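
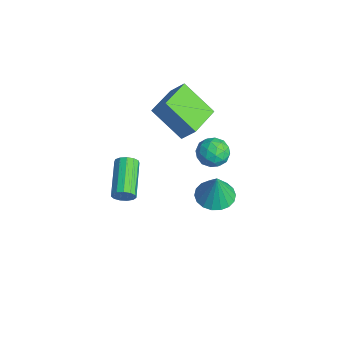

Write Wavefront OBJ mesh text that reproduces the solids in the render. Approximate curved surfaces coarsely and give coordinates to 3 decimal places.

v -3.004 -0.539 0.646
v -2.474 -0.034 1.533
v -4.221 0.93 0.537
v -3.691 1.435 1.424
v -1.669 0.465 -0.724
v -1.139 0.97 0.163
v -2.886 1.934 -0.833
v -2.356 2.439 0.054
v -1.851 2.575 -3.938
v -1.536 2.124 -3.221
v -3.164 2.676 -3.299
v -2.849 2.225 -2.582
v -2.556 3.063 -2.753
v -1.745 3.001 -3.148
v -2.955 1.799 -3.372
v -2.144 1.737 -3.767
v -2.218 1.645 -2.871
v -1.972 2.426 -2.488
v -2.728 2.374 -4.032
v -2.482 3.155 -3.649
v -1.579 2.341 -3.636
v -3.121 2.459 -2.884
v -2.95 2.952 -2.985
v -2.764 2.687 -2.563
v -1.701 2.856 -3.593
v -1.516 2.591 -3.171
v -2.116 3.143 -2.896
v -3.184 2.209 -3.349
v -2.999 1.944 -2.927
v -1.936 2.113 -3.957
v -1.75 1.848 -3.535
v -2.584 1.657 -3.624
v -1.794 1.794 -3.008
v -2.566 1.853 -2.632
v -2.628 1.603 -3.097
v -2.151 1.566 -3.329
v -1.65 2.253 -2.783
v -2.421 2.312 -2.407
v -2.249 2.805 -2.508
v -1.772 2.769 -2.74
v -2.05 1.971 -2.577
v -2.279 2.488 -4.113
v -3.05 2.547 -3.737
v -2.928 2.031 -3.78
v -2.451 1.995 -4.012
v -2.134 2.947 -3.888
v -2.906 3.006 -3.512
v -2.549 3.234 -3.191
v -2.072 3.197 -3.423
v -2.65 2.829 -3.943
v 2.728 0.335 -0.767
v 3.396 1.003 -0.864
v 3.012 0.285 0.847
v 3.046 1.23 -0.795
v 2.633 1.28 -0.721
v 2.238 1.142 -0.656
v 1.941 0.845 -0.613
v 1.799 0.447 -0.6
v 1.841 0.026 -0.621
v 2.059 -0.333 -0.67
v 2.409 -0.559 -0.739
v 2.823 -0.609 -0.814
v 3.217 -0.471 -0.879
v 3.515 -0.174 -0.922
v 3.656 0.224 -0.934
v 3.614 0.644 -0.914
v 0.932 -3.453 -1.151
v 1.219 -3.213 -0.694
v -0.525 -2.387 -0.033
v -0.812 -2.627 -0.489
v 1.231 -2.99 -0.941
v -0.513 -2.164 -0.279
v 1.148 -2.914 -1.254
v -0.596 -2.088 -0.592
v 0.997 -3.009 -1.534
v -0.747 -2.183 -0.872
v 0.825 -3.245 -1.692
v -0.919 -2.419 -1.031
v 0.687 -3.548 -1.679
v -1.057 -2.721 -1.018
v 0.627 -3.82 -1.498
v -1.117 -2.993 -0.836
v 0.663 -3.975 -1.207
v -1.081 -3.149 -0.545
v 0.785 -3.965 -0.897
v -0.959 -3.139 -0.236
v 0.954 -3.793 -0.669
v -0.79 -2.966 -0.007
v 1.115 -3.512 -0.593
v -0.628 -2.686 0.068
f 2 4 1
f 5 2 1
f 1 4 3
f 3 5 1
f 2 8 4
f 6 2 5
f 6 8 2
f 4 8 3
f 7 5 3
f 3 8 7
f 7 6 5
f 8 6 7
f 9 46 25
f 46 20 49
f 25 49 14
f 46 49 25
f 9 25 21
f 25 14 26
f 21 26 10
f 25 26 21
f 9 21 30
f 21 10 31
f 30 31 16
f 21 31 30
f 9 30 42
f 30 16 45
f 42 45 19
f 30 45 42
f 9 42 46
f 42 19 50
f 46 50 20
f 42 50 46
f 10 26 37
f 26 14 40
f 37 40 18
f 26 40 37
f 14 49 27
f 49 20 48
f 27 48 13
f 49 48 27
f 20 50 47
f 50 19 43
f 47 43 11
f 50 43 47
f 19 45 44
f 45 16 32
f 44 32 15
f 45 32 44
f 16 31 36
f 31 10 33
f 36 33 17
f 31 33 36
f 12 38 24
f 38 18 39
f 24 39 13
f 38 39 24
f 12 24 22
f 24 13 23
f 22 23 11
f 24 23 22
f 12 22 29
f 22 11 28
f 29 28 15
f 22 28 29
f 12 29 34
f 29 15 35
f 34 35 17
f 29 35 34
f 12 34 38
f 34 17 41
f 38 41 18
f 34 41 38
f 13 39 27
f 39 18 40
f 27 40 14
f 39 40 27
f 11 23 47
f 23 13 48
f 47 48 20
f 23 48 47
f 15 28 44
f 28 11 43
f 44 43 19
f 28 43 44
f 17 35 36
f 35 15 32
f 36 32 16
f 35 32 36
f 18 41 37
f 41 17 33
f 37 33 10
f 41 33 37
f 52 51 54
f 52 54 53
f 54 51 55
f 54 55 53
f 55 51 56
f 55 56 53
f 56 51 57
f 56 57 53
f 57 51 58
f 57 58 53
f 58 51 59
f 58 59 53
f 59 51 60
f 59 60 53
f 60 51 61
f 60 61 53
f 61 51 62
f 61 62 53
f 62 51 63
f 62 63 53
f 63 51 64
f 63 64 53
f 64 51 65
f 64 65 53
f 65 51 66
f 65 66 53
f 66 51 52
f 66 52 53
f 68 67 71
f 68 71 69
f 69 71 72
f 69 72 70
f 71 67 73
f 71 73 72
f 72 73 74
f 72 74 70
f 73 67 75
f 73 75 74
f 74 75 76
f 74 76 70
f 75 67 77
f 75 77 76
f 76 77 78
f 76 78 70
f 77 67 79
f 77 79 78
f 78 79 80
f 78 80 70
f 79 67 81
f 79 81 80
f 80 81 82
f 80 82 70
f 81 67 83
f 81 83 82
f 82 83 84
f 82 84 70
f 83 67 85
f 83 85 84
f 84 85 86
f 84 86 70
f 85 67 87
f 85 87 86
f 86 87 88
f 86 88 70
f 87 67 89
f 87 89 88
f 88 89 90
f 88 90 70
f 89 67 68
f 89 68 90
f 90 68 69
f 90 69 70



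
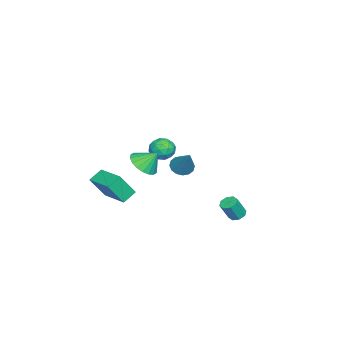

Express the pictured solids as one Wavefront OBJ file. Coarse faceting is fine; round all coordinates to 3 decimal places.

v -1.772 -2.069 0.062
v -1.359 -1.444 -0.405
v -0.521 -2.716 0.305
v -0.108 -2.091 -0.162
v -0.469 -1.892 0.619
v -1.242 -1.493 0.469
v -0.638 -2.667 -0.569
v -1.411 -2.268 -0.719
v -0.658 -1.814 -0.795
v -0.553 -1.335 -0.06
v -1.327 -2.825 -0.04
v -1.222 -2.346 0.695
v -1.675 -1.7 -0.193
v -0.205 -2.46 0.093
v -0.417 -2.343 0.552
v -0.174 -1.976 0.278
v -1.607 -1.728 0.321
v -1.363 -1.361 0.046
v -0.84 -1.624 0.649
v -0.517 -2.799 -0.146
v -0.273 -2.432 -0.421
v -1.706 -2.184 -0.378
v -1.463 -1.817 -0.652
v -1.04 -2.536 -0.749
v -1.02 -1.55 -0.697
v -0.285 -1.93 -0.554
v -0.597 -2.269 -0.793
v -1.051 -2.034 -0.881
v -0.958 -1.268 -0.265
v -0.223 -1.648 -0.122
v -0.435 -1.531 0.337
v -0.89 -1.297 0.249
v -0.546 -1.485 -0.494
v -1.657 -2.512 0.022
v -0.922 -2.892 0.165
v -0.99 -2.863 -0.349
v -1.445 -2.629 -0.437
v -1.595 -2.23 0.454
v -0.86 -2.61 0.597
v -0.829 -2.126 0.781
v -1.283 -1.891 0.693
v -1.334 -2.675 0.394
v 1.448 -2.408 -0.131
v 2.439 -2.116 -0.244
v 1.312 -1.552 0.891
v 2.213 -1.822 -0.521
v 1.835 -1.643 -0.72
v 1.381 -1.616 -0.803
v 0.939 -1.746 -0.752
v 0.599 -2.007 -0.579
v 0.426 -2.347 -0.317
v 0.456 -2.7 -0.018
v 0.682 -2.994 0.258
v 1.06 -3.172 0.458
v 1.514 -3.199 0.54
v 1.956 -3.07 0.49
v 2.296 -2.809 0.317
v 2.469 -2.468 0.055
v 2.893 0.497 1.004
v 3.472 0.044 0.856
v 3.947 1.323 2.596
v 3.538 0.364 0.646
v 3.432 0.719 0.532
v 3.181 1.015 0.545
v 2.853 1.172 0.68
v 2.536 1.149 0.903
v 2.314 0.95 1.152
v 2.248 0.63 1.362
v 2.354 0.275 1.476
v 2.605 -0.021 1.464
v 2.933 -0.178 1.328
v 3.251 -0.154 1.105
v 3.23 3.986 -2.229
v 3.725 3.843 -2.473
v 4.185 3.43 -1.295
v 3.69 3.574 -1.051
v 3.723 4.254 -2.328
v 4.183 3.842 -1.15
v 3.432 4.509 -2.125
v 3.893 4.096 -0.947
v 3.023 4.457 -1.983
v 3.484 4.045 -0.805
v 2.735 4.13 -1.985
v 3.195 3.717 -0.807
v 2.737 3.718 -2.13
v 3.197 3.306 -0.952
v 3.027 3.464 -2.333
v 3.488 3.051 -1.155
v 3.436 3.515 -2.475
v 3.897 3.103 -1.297
v 2.052 -4.658 -2.943
v 1.261 -4.198 -2.408
v 3.26 -3.005 -2.576
v 2.469 -2.545 -2.04
v 2.631 -5.415 -1.44
v 1.84 -4.955 -0.904
v 3.839 -3.762 -1.072
v 3.048 -3.302 -0.537
f 1 38 17
f 38 12 41
f 17 41 6
f 38 41 17
f 1 17 13
f 17 6 18
f 13 18 2
f 17 18 13
f 1 13 22
f 13 2 23
f 22 23 8
f 13 23 22
f 1 22 34
f 22 8 37
f 34 37 11
f 22 37 34
f 1 34 38
f 34 11 42
f 38 42 12
f 34 42 38
f 2 18 29
f 18 6 32
f 29 32 10
f 18 32 29
f 6 41 19
f 41 12 40
f 19 40 5
f 41 40 19
f 12 42 39
f 42 11 35
f 39 35 3
f 42 35 39
f 11 37 36
f 37 8 24
f 36 24 7
f 37 24 36
f 8 23 28
f 23 2 25
f 28 25 9
f 23 25 28
f 4 30 16
f 30 10 31
f 16 31 5
f 30 31 16
f 4 16 14
f 16 5 15
f 14 15 3
f 16 15 14
f 4 14 21
f 14 3 20
f 21 20 7
f 14 20 21
f 4 21 26
f 21 7 27
f 26 27 9
f 21 27 26
f 4 26 30
f 26 9 33
f 30 33 10
f 26 33 30
f 5 31 19
f 31 10 32
f 19 32 6
f 31 32 19
f 3 15 39
f 15 5 40
f 39 40 12
f 15 40 39
f 7 20 36
f 20 3 35
f 36 35 11
f 20 35 36
f 9 27 28
f 27 7 24
f 28 24 8
f 27 24 28
f 10 33 29
f 33 9 25
f 29 25 2
f 33 25 29
f 44 43 46
f 44 46 45
f 46 43 47
f 46 47 45
f 47 43 48
f 47 48 45
f 48 43 49
f 48 49 45
f 49 43 50
f 49 50 45
f 50 43 51
f 50 51 45
f 51 43 52
f 51 52 45
f 52 43 53
f 52 53 45
f 53 43 54
f 53 54 45
f 54 43 55
f 54 55 45
f 55 43 56
f 55 56 45
f 56 43 57
f 56 57 45
f 57 43 58
f 57 58 45
f 58 43 44
f 58 44 45
f 60 59 62
f 60 62 61
f 62 59 63
f 62 63 61
f 63 59 64
f 63 64 61
f 64 59 65
f 64 65 61
f 65 59 66
f 65 66 61
f 66 59 67
f 66 67 61
f 67 59 68
f 67 68 61
f 68 59 69
f 68 69 61
f 69 59 70
f 69 70 61
f 70 59 71
f 70 71 61
f 71 59 72
f 71 72 61
f 72 59 60
f 72 60 61
f 74 73 77
f 74 77 75
f 75 77 78
f 75 78 76
f 77 73 79
f 77 79 78
f 78 79 80
f 78 80 76
f 79 73 81
f 79 81 80
f 80 81 82
f 80 82 76
f 81 73 83
f 81 83 82
f 82 83 84
f 82 84 76
f 83 73 85
f 83 85 84
f 84 85 86
f 84 86 76
f 85 73 87
f 85 87 86
f 86 87 88
f 86 88 76
f 87 73 89
f 87 89 88
f 88 89 90
f 88 90 76
f 89 73 74
f 89 74 90
f 90 74 75
f 90 75 76
f 92 94 91
f 95 92 91
f 91 94 93
f 93 95 91
f 92 98 94
f 96 92 95
f 96 98 92
f 94 98 93
f 97 95 93
f 93 98 97
f 97 96 95
f 98 96 97



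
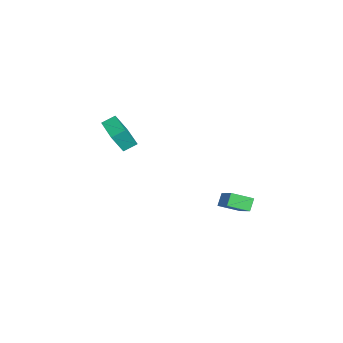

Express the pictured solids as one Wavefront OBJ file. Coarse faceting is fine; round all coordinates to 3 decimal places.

v -2.267 -4.328 1.751
v -1.856 -4.875 2.915
v -2.636 -3.643 2.204
v -2.225 -4.19 3.367
v -0.435 -3.25 1.613
v -0.024 -3.797 2.776
v -0.804 -2.565 2.065
v -0.393 -3.112 3.229
v -0.776 3.297 -1.34
v -0.334 2.165 -0.852
v 0.394 4.063 -0.625
v 0.836 2.93 -0.137
v -0.276 3.19 -2.043
v 0.166 2.057 -1.555
v 0.894 3.955 -1.328
v 1.336 2.823 -0.84
f 2 4 1
f 5 2 1
f 1 4 3
f 3 5 1
f 2 8 4
f 6 2 5
f 6 8 2
f 4 8 3
f 7 5 3
f 3 8 7
f 7 6 5
f 8 6 7
f 10 12 9
f 13 10 9
f 9 12 11
f 11 13 9
f 10 16 12
f 14 10 13
f 14 16 10
f 12 16 11
f 15 13 11
f 11 16 15
f 15 14 13
f 16 14 15



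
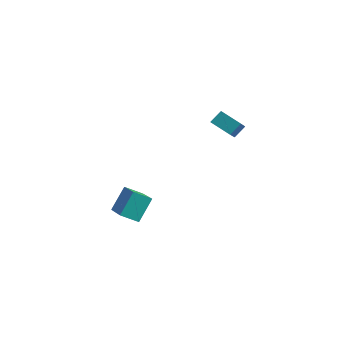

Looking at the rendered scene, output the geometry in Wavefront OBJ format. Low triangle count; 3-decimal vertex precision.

v 1.275 0.203 4.027
v 1.484 0.844 4.623
v 0.61 1.519 2.845
v 0.819 2.161 3.441
v 2.481 0.319 3.479
v 2.69 0.961 4.075
v 1.816 1.636 2.297
v 2.025 2.277 2.893
v -2.013 -3.344 -2.851
v -1.978 -2.254 -1.587
v -3.541 -2.256 -3.749
v -3.507 -1.165 -2.484
v -1.233 -2.715 -3.416
v -1.199 -1.624 -2.151
v -2.762 -1.626 -4.313
v -2.727 -0.536 -3.049
f 2 4 1
f 5 2 1
f 1 4 3
f 3 5 1
f 2 8 4
f 6 2 5
f 6 8 2
f 4 8 3
f 7 5 3
f 3 8 7
f 7 6 5
f 8 6 7
f 10 12 9
f 13 10 9
f 9 12 11
f 11 13 9
f 10 16 12
f 14 10 13
f 14 16 10
f 12 16 11
f 15 13 11
f 11 16 15
f 15 14 13
f 16 14 15



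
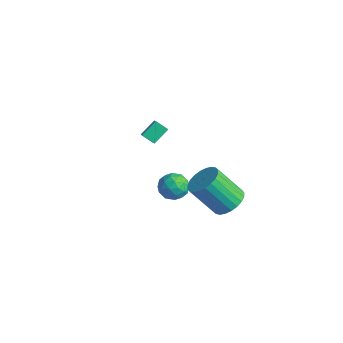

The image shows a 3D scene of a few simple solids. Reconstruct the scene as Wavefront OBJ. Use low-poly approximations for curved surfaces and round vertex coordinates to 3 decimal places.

v 4.216 1.315 -4.474
v 5.025 1.512 -3.958
v 4.194 0.462 -2.251
v 3.384 0.265 -2.766
v 4.809 1.817 -3.876
v 3.978 0.767 -2.169
v 4.502 2.045 -3.886
v 3.671 0.995 -2.178
v 4.152 2.162 -3.984
v 3.32 1.112 -2.277
v 3.811 2.15 -4.158
v 2.98 1.1 -2.45
v 3.532 2.011 -4.379
v 2.701 0.961 -2.671
v 3.357 1.766 -4.615
v 2.526 0.716 -2.907
v 3.313 1.452 -4.829
v 2.481 0.402 -3.122
v 3.406 1.118 -4.989
v 2.575 0.068 -3.282
v 3.622 0.813 -5.071
v 2.791 -0.237 -3.364
v 3.929 0.585 -5.062
v 3.098 -0.465 -3.354
v 4.28 0.468 -4.963
v 3.448 -0.582 -3.256
v 4.62 0.48 -4.79
v 3.789 -0.57 -3.082
v 4.899 0.619 -4.569
v 4.068 -0.431 -2.861
v 5.074 0.864 -4.333
v 4.243 -0.186 -2.625
v 5.119 1.178 -4.118
v 4.287 0.128 -2.411
v 2.483 -0.108 -3.192
v 2.885 -0.3 -3.943
v 1.515 -1.1 -3.457
v 1.917 -1.292 -4.208
v 2.298 -1.484 -3.447
v 2.897 -0.871 -3.283
v 1.503 -0.529 -4.117
v 2.102 0.084 -3.953
v 2.279 -0.56 -4.514
v 2.771 -1.151 -4.1
v 1.629 -0.249 -3.3
v 2.121 -0.84 -2.886
v 2.769 -0.117 -3.544
v 1.631 -1.283 -3.856
v 1.855 -1.396 -3.408
v 2.091 -1.509 -3.849
v 2.776 -0.452 -3.157
v 3.013 -0.565 -3.598
v 2.667 -1.261 -3.306
v 1.387 -0.835 -3.802
v 1.624 -0.948 -4.243
v 2.309 0.109 -3.551
v 2.545 -0.004 -3.992
v 1.733 -0.139 -4.094
v 2.65 -0.383 -4.321
v 2.08 -0.966 -4.477
v 1.837 -0.518 -4.424
v 2.189 -0.157 -4.328
v 2.938 -0.73 -4.078
v 2.369 -1.313 -4.233
v 2.593 -1.426 -3.786
v 2.945 -1.065 -3.69
v 2.582 -0.883 -4.414
v 2.031 -0.087 -3.167
v 1.462 -0.67 -3.322
v 1.455 -0.335 -3.71
v 1.807 0.026 -3.614
v 2.32 -0.434 -2.923
v 1.75 -1.017 -3.079
v 2.211 -1.243 -3.072
v 2.563 -0.882 -2.976
v 1.818 -0.517 -2.986
v -2.724 0.622 -3.547
v -2.804 1.55 -2.856
v -3.412 0.974 -4.099
v -3.492 1.902 -3.408
v -2.148 1.018 -4.012
v -2.228 1.946 -3.321
v -2.836 1.37 -4.564
v -2.916 2.298 -3.873
f 2 1 5
f 2 5 3
f 3 5 6
f 3 6 4
f 5 1 7
f 5 7 6
f 6 7 8
f 6 8 4
f 7 1 9
f 7 9 8
f 8 9 10
f 8 10 4
f 9 1 11
f 9 11 10
f 10 11 12
f 10 12 4
f 11 1 13
f 11 13 12
f 12 13 14
f 12 14 4
f 13 1 15
f 13 15 14
f 14 15 16
f 14 16 4
f 15 1 17
f 15 17 16
f 16 17 18
f 16 18 4
f 17 1 19
f 17 19 18
f 18 19 20
f 18 20 4
f 19 1 21
f 19 21 20
f 20 21 22
f 20 22 4
f 21 1 23
f 21 23 22
f 22 23 24
f 22 24 4
f 23 1 25
f 23 25 24
f 24 25 26
f 24 26 4
f 25 1 27
f 25 27 26
f 26 27 28
f 26 28 4
f 27 1 29
f 27 29 28
f 28 29 30
f 28 30 4
f 29 1 31
f 29 31 30
f 30 31 32
f 30 32 4
f 31 1 33
f 31 33 32
f 32 33 34
f 32 34 4
f 33 1 2
f 33 2 34
f 34 2 3
f 34 3 4
f 35 72 51
f 72 46 75
f 51 75 40
f 72 75 51
f 35 51 47
f 51 40 52
f 47 52 36
f 51 52 47
f 35 47 56
f 47 36 57
f 56 57 42
f 47 57 56
f 35 56 68
f 56 42 71
f 68 71 45
f 56 71 68
f 35 68 72
f 68 45 76
f 72 76 46
f 68 76 72
f 36 52 63
f 52 40 66
f 63 66 44
f 52 66 63
f 40 75 53
f 75 46 74
f 53 74 39
f 75 74 53
f 46 76 73
f 76 45 69
f 73 69 37
f 76 69 73
f 45 71 70
f 71 42 58
f 70 58 41
f 71 58 70
f 42 57 62
f 57 36 59
f 62 59 43
f 57 59 62
f 38 64 50
f 64 44 65
f 50 65 39
f 64 65 50
f 38 50 48
f 50 39 49
f 48 49 37
f 50 49 48
f 38 48 55
f 48 37 54
f 55 54 41
f 48 54 55
f 38 55 60
f 55 41 61
f 60 61 43
f 55 61 60
f 38 60 64
f 60 43 67
f 64 67 44
f 60 67 64
f 39 65 53
f 65 44 66
f 53 66 40
f 65 66 53
f 37 49 73
f 49 39 74
f 73 74 46
f 49 74 73
f 41 54 70
f 54 37 69
f 70 69 45
f 54 69 70
f 43 61 62
f 61 41 58
f 62 58 42
f 61 58 62
f 44 67 63
f 67 43 59
f 63 59 36
f 67 59 63
f 78 80 77
f 81 78 77
f 77 80 79
f 79 81 77
f 78 84 80
f 82 78 81
f 82 84 78
f 80 84 79
f 83 81 79
f 79 84 83
f 83 82 81
f 84 82 83



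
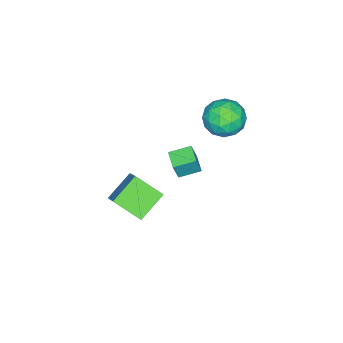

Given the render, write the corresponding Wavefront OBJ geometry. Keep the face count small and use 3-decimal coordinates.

v 1.674 -0.445 1.051
v 2.797 0.593 2.446
v 1.461 1.001 0.146
v 2.583 2.04 1.541
v 3.137 -0.8 0.139
v 4.259 0.239 1.534
v 2.923 0.647 -0.766
v 4.046 1.685 0.629
v -2.375 -0.372 -1.72
v -1.981 -0.466 -0.538
v -3.161 0.527 -1.387
v -2.767 0.433 -0.204
v -1.613 0.367 -1.916
v -1.219 0.273 -0.733
v -2.399 1.266 -1.582
v -2.005 1.172 -0.4
v -3.748 2.448 3.748
v -2.841 3.207 3.639
v -2.939 1.293 2.441
v -2.032 2.052 2.332
v -2.169 1.432 3.336
v -2.67 2.145 4.143
v -3.11 2.355 1.937
v -3.611 3.068 2.744
v -2.447 3.15 2.519
v -1.865 2.579 3.384
v -3.915 1.921 2.696
v -3.333 1.35 3.561
v -3.366 2.929 3.808
v -2.414 1.571 2.272
v -2.495 1.206 2.862
v -1.962 1.653 2.798
v -3.265 2.305 4.105
v -2.732 2.751 4.04
v -2.337 1.707 3.863
v -3.048 1.749 2.04
v -2.515 2.195 1.975
v -3.818 2.847 3.282
v -3.285 3.294 3.218
v -3.443 2.793 2.217
v -2.601 3.341 3.086
v -2.125 2.663 2.318
v -2.759 2.84 2.085
v -3.053 3.26 2.56
v -2.259 3.006 3.594
v -1.783 2.327 2.826
v -1.864 1.962 3.416
v -2.158 2.382 3.891
v -2.027 2.972 2.936
v -3.997 2.173 3.254
v -3.521 1.494 2.486
v -3.622 2.118 2.189
v -3.916 2.538 2.664
v -3.655 1.837 3.762
v -3.179 1.159 2.994
v -2.727 1.24 3.52
v -3.021 1.66 3.995
v -3.753 1.528 3.144
f 2 4 1
f 5 2 1
f 1 4 3
f 3 5 1
f 2 8 4
f 6 2 5
f 6 8 2
f 4 8 3
f 7 5 3
f 3 8 7
f 7 6 5
f 8 6 7
f 10 12 9
f 13 10 9
f 9 12 11
f 11 13 9
f 10 16 12
f 14 10 13
f 14 16 10
f 12 16 11
f 15 13 11
f 11 16 15
f 15 14 13
f 16 14 15
f 17 54 33
f 54 28 57
f 33 57 22
f 54 57 33
f 17 33 29
f 33 22 34
f 29 34 18
f 33 34 29
f 17 29 38
f 29 18 39
f 38 39 24
f 29 39 38
f 17 38 50
f 38 24 53
f 50 53 27
f 38 53 50
f 17 50 54
f 50 27 58
f 54 58 28
f 50 58 54
f 18 34 45
f 34 22 48
f 45 48 26
f 34 48 45
f 22 57 35
f 57 28 56
f 35 56 21
f 57 56 35
f 28 58 55
f 58 27 51
f 55 51 19
f 58 51 55
f 27 53 52
f 53 24 40
f 52 40 23
f 53 40 52
f 24 39 44
f 39 18 41
f 44 41 25
f 39 41 44
f 20 46 32
f 46 26 47
f 32 47 21
f 46 47 32
f 20 32 30
f 32 21 31
f 30 31 19
f 32 31 30
f 20 30 37
f 30 19 36
f 37 36 23
f 30 36 37
f 20 37 42
f 37 23 43
f 42 43 25
f 37 43 42
f 20 42 46
f 42 25 49
f 46 49 26
f 42 49 46
f 21 47 35
f 47 26 48
f 35 48 22
f 47 48 35
f 19 31 55
f 31 21 56
f 55 56 28
f 31 56 55
f 23 36 52
f 36 19 51
f 52 51 27
f 36 51 52
f 25 43 44
f 43 23 40
f 44 40 24
f 43 40 44
f 26 49 45
f 49 25 41
f 45 41 18
f 49 41 45



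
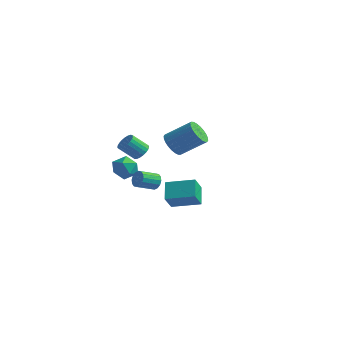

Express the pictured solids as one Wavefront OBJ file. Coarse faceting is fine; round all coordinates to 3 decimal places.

v -2.36 4.014 -3.875
v -2.155 3.088 -2.791
v -0.679 4.851 -3.477
v -0.474 3.925 -2.393
v -1.686 3.095 -4.787
v -1.481 2.169 -3.703
v -0.005 3.932 -4.389
v 0.2 3.006 -3.305
v 0.257 -2.32 2.402
v 0.66 -2.109 2.853
v 0.006 -2.768 3.748
v -0.397 -2.98 3.298
v 0.472 -1.921 2.854
v -0.182 -2.58 3.749
v 0.247 -1.801 2.777
v -0.407 -2.461 3.672
v 0.023 -1.772 2.636
v -0.631 -2.431 3.531
v -0.16 -1.837 2.454
v -0.814 -2.497 3.349
v -0.271 -1.986 2.263
v -0.925 -2.646 3.158
v -0.29 -2.193 2.096
v -0.944 -2.852 2.992
v -0.215 -2.421 1.983
v -0.87 -3.081 2.878
v -0.059 -2.633 1.942
v -0.713 -3.292 2.837
v 0.153 -2.79 1.98
v -0.502 -3.449 2.875
v 0.382 -2.866 2.092
v -0.272 -3.525 2.987
v 0.59 -2.847 2.257
v -0.064 -3.507 3.152
v 0.74 -2.738 2.447
v 0.086 -3.397 3.343
v 0.807 -2.556 2.63
v 0.153 -3.216 3.525
v 0.778 -2.334 2.773
v 0.124 -2.993 3.669
v 2.161 -1.838 3.337
v 2.708 -1.821 2.673
v 4.026 -1.065 3.78
v 3.479 -1.082 4.443
v 2.56 -1.521 2.644
v 3.879 -0.765 3.751
v 2.352 -1.269 2.721
v 3.67 -0.513 3.827
v 2.114 -1.104 2.891
v 3.433 -0.348 3.997
v 1.884 -1.051 3.129
v 3.203 -0.295 4.235
v 1.696 -1.117 3.398
v 3.014 -0.361 4.505
v 1.578 -1.293 3.659
v 2.897 -0.537 4.765
v 1.549 -1.552 3.87
v 2.868 -0.796 4.977
v 1.614 -1.855 4
v 2.932 -1.099 5.107
v 1.761 -2.155 4.029
v 3.08 -1.399 5.136
v 1.97 -2.407 3.953
v 3.288 -1.651 5.059
v 2.207 -2.572 3.783
v 3.526 -1.816 4.889
v 2.437 -2.625 3.545
v 3.756 -1.869 4.651
v 2.626 -2.559 3.275
v 3.944 -1.803 4.382
v 2.743 -2.383 3.015
v 4.062 -1.627 4.121
v 2.772 -2.124 2.803
v 4.091 -1.368 3.91
v 0.194 -0.931 -0.54
v 0.565 -0.883 -0.059
v 0.078 -1.941 0.422
v -0.294 -1.989 -0.06
v 0.304 -0.726 0.023
v -0.183 -1.784 0.504
v 0.013 -0.623 -0.046
v -0.474 -1.681 0.435
v -0.229 -0.603 -0.247
v -0.716 -1.661 0.234
v -0.358 -0.671 -0.527
v -0.845 -1.729 -0.046
v -0.339 -0.808 -0.811
v -0.827 -1.866 -0.33
v -0.178 -0.979 -1.022
v -0.665 -2.037 -0.541
v 0.083 -1.136 -1.104
v -0.404 -2.194 -0.623
v 0.374 -1.239 -1.035
v -0.113 -2.297 -0.554
v 0.616 -1.259 -0.834
v 0.129 -2.317 -0.353
v 0.745 -1.191 -0.554
v 0.258 -2.249 -0.073
v 0.727 -1.054 -0.27
v 0.239 -2.112 0.211
v -3.056 -0.125 -0.086
v -2.553 -0.064 -0.873
v -2.087 -1.156 0.453
v -1.584 -1.095 -0.334
v -1.605 -0.376 0.265
v -2.204 0.261 -0.068
v -2.436 -1.481 -0.352
v -3.035 -0.844 -0.685
v -2.17 -0.902 -1.037
v -1.656 -0.22 -0.656
v -2.984 -1 0.236
v -2.47 -0.318 0.617
f 2 4 1
f 5 2 1
f 1 4 3
f 3 5 1
f 2 8 4
f 6 2 5
f 6 8 2
f 4 8 3
f 7 5 3
f 3 8 7
f 7 6 5
f 8 6 7
f 10 9 13
f 10 13 11
f 11 13 14
f 11 14 12
f 13 9 15
f 13 15 14
f 14 15 16
f 14 16 12
f 15 9 17
f 15 17 16
f 16 17 18
f 16 18 12
f 17 9 19
f 17 19 18
f 18 19 20
f 18 20 12
f 19 9 21
f 19 21 20
f 20 21 22
f 20 22 12
f 21 9 23
f 21 23 22
f 22 23 24
f 22 24 12
f 23 9 25
f 23 25 24
f 24 25 26
f 24 26 12
f 25 9 27
f 25 27 26
f 26 27 28
f 26 28 12
f 27 9 29
f 27 29 28
f 28 29 30
f 28 30 12
f 29 9 31
f 29 31 30
f 30 31 32
f 30 32 12
f 31 9 33
f 31 33 32
f 32 33 34
f 32 34 12
f 33 9 35
f 33 35 34
f 34 35 36
f 34 36 12
f 35 9 37
f 35 37 36
f 36 37 38
f 36 38 12
f 37 9 39
f 37 39 38
f 38 39 40
f 38 40 12
f 39 9 10
f 39 10 40
f 40 10 11
f 40 11 12
f 42 41 45
f 42 45 43
f 43 45 46
f 43 46 44
f 45 41 47
f 45 47 46
f 46 47 48
f 46 48 44
f 47 41 49
f 47 49 48
f 48 49 50
f 48 50 44
f 49 41 51
f 49 51 50
f 50 51 52
f 50 52 44
f 51 41 53
f 51 53 52
f 52 53 54
f 52 54 44
f 53 41 55
f 53 55 54
f 54 55 56
f 54 56 44
f 55 41 57
f 55 57 56
f 56 57 58
f 56 58 44
f 57 41 59
f 57 59 58
f 58 59 60
f 58 60 44
f 59 41 61
f 59 61 60
f 60 61 62
f 60 62 44
f 61 41 63
f 61 63 62
f 62 63 64
f 62 64 44
f 63 41 65
f 63 65 64
f 64 65 66
f 64 66 44
f 65 41 67
f 65 67 66
f 66 67 68
f 66 68 44
f 67 41 69
f 67 69 68
f 68 69 70
f 68 70 44
f 69 41 71
f 69 71 70
f 70 71 72
f 70 72 44
f 71 41 73
f 71 73 72
f 72 73 74
f 72 74 44
f 73 41 42
f 73 42 74
f 74 42 43
f 74 43 44
f 76 75 79
f 76 79 77
f 77 79 80
f 77 80 78
f 79 75 81
f 79 81 80
f 80 81 82
f 80 82 78
f 81 75 83
f 81 83 82
f 82 83 84
f 82 84 78
f 83 75 85
f 83 85 84
f 84 85 86
f 84 86 78
f 85 75 87
f 85 87 86
f 86 87 88
f 86 88 78
f 87 75 89
f 87 89 88
f 88 89 90
f 88 90 78
f 89 75 91
f 89 91 90
f 90 91 92
f 90 92 78
f 91 75 93
f 91 93 92
f 92 93 94
f 92 94 78
f 93 75 95
f 93 95 94
f 94 95 96
f 94 96 78
f 95 75 97
f 95 97 96
f 96 97 98
f 96 98 78
f 97 75 99
f 97 99 98
f 98 99 100
f 98 100 78
f 99 75 76
f 99 76 100
f 100 76 77
f 100 77 78
f 101 112 106
f 101 106 102
f 101 102 108
f 101 108 111
f 101 111 112
f 102 106 110
f 106 112 105
f 112 111 103
f 111 108 107
f 108 102 109
f 104 110 105
f 104 105 103
f 104 103 107
f 104 107 109
f 104 109 110
f 105 110 106
f 103 105 112
f 107 103 111
f 109 107 108
f 110 109 102



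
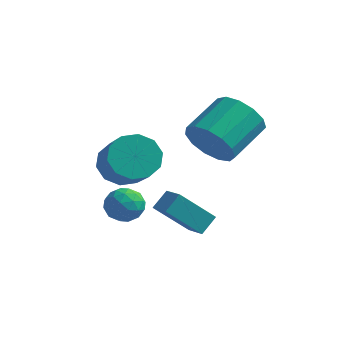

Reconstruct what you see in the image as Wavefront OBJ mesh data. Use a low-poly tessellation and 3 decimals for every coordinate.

v -1.704 1.741 0.02
v -0.876 2.04 -0.434
v 0.151 0.959 0.727
v -0.676 0.659 1.18
v -0.99 2.426 0.027
v 0.038 1.345 1.187
v -1.376 2.551 0.484
v -0.349 1.47 1.645
v -1.887 2.366 0.765
v -0.86 1.285 1.926
v -2.329 1.942 0.761
v -1.301 0.861 1.921
v -2.531 1.441 0.473
v -1.504 0.36 1.634
v -2.418 1.055 0.013
v -1.39 -0.026 1.173
v -2.031 0.93 -0.445
v -1.004 -0.151 0.716
v -1.52 1.115 -0.726
v -0.493 0.034 0.435
v -1.079 1.539 -0.721
v -0.051 0.458 0.439
v 0.34 0.935 -1.459
v 0.56 1.59 -0.899
v -0.415 1.445 -1.76
v -0.195 2.101 -1.2
v 1.375 1.699 -2.76
v 1.595 2.355 -2.2
v 0.62 2.21 -3.061
v 0.84 2.865 -2.501
v 1.071 2.922 1.083
v 1.761 2.427 1.751
v 2.198 4.084 2.525
v 1.509 4.578 1.857
v 2.08 2.575 1.254
v 2.517 4.232 2.029
v 2.078 2.833 0.703
v 2.516 4.49 1.477
v 1.757 3.119 0.273
v 2.195 4.776 1.047
v 1.218 3.343 0.099
v 1.656 4.999 0.874
v 0.633 3.432 0.238
v 1.07 5.089 1.013
v 0.186 3.36 0.645
v 0.624 5.016 1.42
v 0.021 3.148 1.191
v 0.458 4.805 1.966
v 0.189 2.865 1.703
v 0.626 4.521 2.477
v 0.637 2.599 2.018
v 1.074 4.256 2.792
v 1.223 2.436 2.036
v 1.66 4.093 2.81
v -1.163 1.568 -2.298
v -0.634 1.263 -1.799
v -2.106 1.037 -1.621
v -1.577 0.732 -1.122
v -1.699 1.511 -1.141
v -1.116 1.839 -1.559
v -1.624 0.461 -1.861
v -1.041 0.789 -2.279
v -0.919 0.579 -1.529
v -0.965 1.228 -1.084
v -1.775 1.072 -2.336
v -1.821 1.721 -1.891
v -0.816 1.462 -2.108
v -1.924 0.838 -1.312
v -1.996 1.296 -1.323
v -1.685 1.117 -1.03
v -1.099 1.801 -1.967
v -0.788 1.622 -1.673
v -1.414 1.768 -1.287
v -1.952 0.678 -1.747
v -1.641 0.499 -1.453
v -1.055 1.183 -2.39
v -0.744 1.004 -2.097
v -1.326 0.532 -2.133
v -0.672 0.881 -1.656
v -1.226 0.569 -1.258
v -1.254 0.409 -1.692
v -0.912 0.602 -1.938
v -0.699 1.263 -1.394
v -1.253 0.951 -0.996
v -1.325 1.408 -1.007
v -0.982 1.601 -1.253
v -0.867 0.86 -1.235
v -1.487 1.349 -2.424
v -2.041 1.037 -2.026
v -1.758 0.699 -2.167
v -1.415 0.892 -2.413
v -1.514 1.731 -2.162
v -2.068 1.419 -1.764
v -1.828 1.698 -1.482
v -1.486 1.891 -1.728
v -1.873 1.44 -2.185
f 2 1 5
f 2 5 3
f 3 5 6
f 3 6 4
f 5 1 7
f 5 7 6
f 6 7 8
f 6 8 4
f 7 1 9
f 7 9 8
f 8 9 10
f 8 10 4
f 9 1 11
f 9 11 10
f 10 11 12
f 10 12 4
f 11 1 13
f 11 13 12
f 12 13 14
f 12 14 4
f 13 1 15
f 13 15 14
f 14 15 16
f 14 16 4
f 15 1 17
f 15 17 16
f 16 17 18
f 16 18 4
f 17 1 19
f 17 19 18
f 18 19 20
f 18 20 4
f 19 1 21
f 19 21 20
f 20 21 22
f 20 22 4
f 21 1 2
f 21 2 22
f 22 2 3
f 22 3 4
f 24 26 23
f 27 24 23
f 23 26 25
f 25 27 23
f 24 30 26
f 28 24 27
f 28 30 24
f 26 30 25
f 29 27 25
f 25 30 29
f 29 28 27
f 30 28 29
f 32 31 35
f 32 35 33
f 33 35 36
f 33 36 34
f 35 31 37
f 35 37 36
f 36 37 38
f 36 38 34
f 37 31 39
f 37 39 38
f 38 39 40
f 38 40 34
f 39 31 41
f 39 41 40
f 40 41 42
f 40 42 34
f 41 31 43
f 41 43 42
f 42 43 44
f 42 44 34
f 43 31 45
f 43 45 44
f 44 45 46
f 44 46 34
f 45 31 47
f 45 47 46
f 46 47 48
f 46 48 34
f 47 31 49
f 47 49 48
f 48 49 50
f 48 50 34
f 49 31 51
f 49 51 50
f 50 51 52
f 50 52 34
f 51 31 53
f 51 53 52
f 52 53 54
f 52 54 34
f 53 31 32
f 53 32 54
f 54 32 33
f 54 33 34
f 55 92 71
f 92 66 95
f 71 95 60
f 92 95 71
f 55 71 67
f 71 60 72
f 67 72 56
f 71 72 67
f 55 67 76
f 67 56 77
f 76 77 62
f 67 77 76
f 55 76 88
f 76 62 91
f 88 91 65
f 76 91 88
f 55 88 92
f 88 65 96
f 92 96 66
f 88 96 92
f 56 72 83
f 72 60 86
f 83 86 64
f 72 86 83
f 60 95 73
f 95 66 94
f 73 94 59
f 95 94 73
f 66 96 93
f 96 65 89
f 93 89 57
f 96 89 93
f 65 91 90
f 91 62 78
f 90 78 61
f 91 78 90
f 62 77 82
f 77 56 79
f 82 79 63
f 77 79 82
f 58 84 70
f 84 64 85
f 70 85 59
f 84 85 70
f 58 70 68
f 70 59 69
f 68 69 57
f 70 69 68
f 58 68 75
f 68 57 74
f 75 74 61
f 68 74 75
f 58 75 80
f 75 61 81
f 80 81 63
f 75 81 80
f 58 80 84
f 80 63 87
f 84 87 64
f 80 87 84
f 59 85 73
f 85 64 86
f 73 86 60
f 85 86 73
f 57 69 93
f 69 59 94
f 93 94 66
f 69 94 93
f 61 74 90
f 74 57 89
f 90 89 65
f 74 89 90
f 63 81 82
f 81 61 78
f 82 78 62
f 81 78 82
f 64 87 83
f 87 63 79
f 83 79 56
f 87 79 83



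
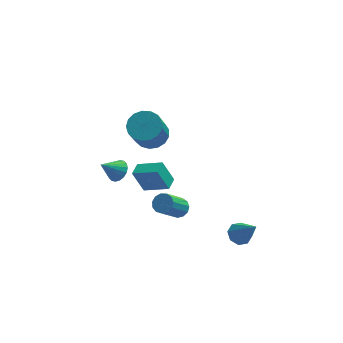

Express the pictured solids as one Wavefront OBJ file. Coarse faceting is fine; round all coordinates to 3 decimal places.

v 2.941 -3.192 -3.043
v 3.575 -3.155 -3.311
v 3.659 -4.188 -1.477
v 3.464 -2.744 -2.998
v 3.046 -2.596 -2.711
v 2.566 -2.796 -2.619
v 2.306 -3.228 -2.775
v 2.417 -3.639 -3.087
v 2.835 -3.788 -3.374
v 3.315 -3.587 -3.466
v -3.136 -0.557 0.003
v -2.804 -0.197 0.475
v -4.004 -0.903 0.877
v -2.999 0.005 0.361
v -3.221 0.095 0.176
v -3.426 0.056 -0.043
v -3.574 -0.104 -0.253
v -3.635 -0.354 -0.412
v -3.597 -0.644 -0.489
v -3.468 -0.917 -0.469
v -3.273 -1.119 -0.355
v -3.051 -1.209 -0.171
v -2.846 -1.17 0.048
v -2.698 -1.01 0.258
v -2.637 -0.76 0.418
v -2.675 -0.47 0.495
v -1.389 -0.067 2.516
v -0.689 0.357 2.958
v -1.071 -0.729 4.606
v -1.771 -1.153 4.164
v -1.042 0.614 3.046
v -1.424 -0.472 4.693
v -1.474 0.715 3.012
v -1.856 -0.371 4.66
v -1.887 0.637 2.865
v -2.269 -0.449 4.512
v -2.186 0.397 2.638
v -2.567 -0.688 4.285
v -2.302 0.051 2.383
v -2.684 -1.034 4.03
v -2.209 -0.322 2.158
v -2.591 -1.407 3.806
v -1.928 -0.636 2.016
v -2.31 -1.722 3.664
v -1.524 -0.821 1.988
v -1.906 -1.907 3.636
v -1.089 -0.832 2.081
v -1.471 -1.918 3.729
v -0.723 -0.669 2.274
v -1.104 -1.755 3.922
v -0.509 -0.367 2.522
v -0.891 -1.453 4.17
v -0.497 0.003 2.769
v -0.879 -1.083 4.417
v -1.754 1.687 -3.856
v -2.36 1.803 -2.477
v -1.448 2.455 -3.786
v -2.054 2.571 -2.407
v -0.446 1.109 -3.233
v -1.052 1.225 -1.854
v -0.14 1.877 -3.163
v -0.746 1.993 -1.784
v -0.082 -1.568 -2.283
v 0.369 -1.438 -1.893
v -0.487 -2.323 -0.608
v -0.938 -2.452 -0.997
v 0.142 -1.181 -1.867
v -0.714 -2.066 -0.582
v -0.156 -1.047 -1.974
v -1.012 -1.932 -0.688
v -0.431 -1.078 -2.178
v -1.287 -1.963 -0.893
v -0.594 -1.265 -2.416
v -1.451 -2.149 -1.13
v -0.596 -1.547 -2.611
v -1.452 -2.432 -1.326
v -0.434 -1.837 -2.702
v -1.29 -2.721 -1.417
v -0.16 -2.04 -2.66
v -1.016 -2.925 -1.375
v 0.138 -2.094 -2.498
v -0.718 -2.979 -1.213
v 0.367 -1.981 -2.268
v -0.489 -2.865 -0.983
v 0.453 -1.736 -2.042
v -0.403 -2.621 -0.757
f 2 1 4
f 2 4 3
f 4 1 5
f 4 5 3
f 5 1 6
f 5 6 3
f 6 1 7
f 6 7 3
f 7 1 8
f 7 8 3
f 8 1 9
f 8 9 3
f 9 1 10
f 9 10 3
f 10 1 2
f 10 2 3
f 12 11 14
f 12 14 13
f 14 11 15
f 14 15 13
f 15 11 16
f 15 16 13
f 16 11 17
f 16 17 13
f 17 11 18
f 17 18 13
f 18 11 19
f 18 19 13
f 19 11 20
f 19 20 13
f 20 11 21
f 20 21 13
f 21 11 22
f 21 22 13
f 22 11 23
f 22 23 13
f 23 11 24
f 23 24 13
f 24 11 25
f 24 25 13
f 25 11 26
f 25 26 13
f 26 11 12
f 26 12 13
f 28 27 31
f 28 31 29
f 29 31 32
f 29 32 30
f 31 27 33
f 31 33 32
f 32 33 34
f 32 34 30
f 33 27 35
f 33 35 34
f 34 35 36
f 34 36 30
f 35 27 37
f 35 37 36
f 36 37 38
f 36 38 30
f 37 27 39
f 37 39 38
f 38 39 40
f 38 40 30
f 39 27 41
f 39 41 40
f 40 41 42
f 40 42 30
f 41 27 43
f 41 43 42
f 42 43 44
f 42 44 30
f 43 27 45
f 43 45 44
f 44 45 46
f 44 46 30
f 45 27 47
f 45 47 46
f 46 47 48
f 46 48 30
f 47 27 49
f 47 49 48
f 48 49 50
f 48 50 30
f 49 27 51
f 49 51 50
f 50 51 52
f 50 52 30
f 51 27 53
f 51 53 52
f 52 53 54
f 52 54 30
f 53 27 28
f 53 28 54
f 54 28 29
f 54 29 30
f 56 58 55
f 59 56 55
f 55 58 57
f 57 59 55
f 56 62 58
f 60 56 59
f 60 62 56
f 58 62 57
f 61 59 57
f 57 62 61
f 61 60 59
f 62 60 61
f 64 63 67
f 64 67 65
f 65 67 68
f 65 68 66
f 67 63 69
f 67 69 68
f 68 69 70
f 68 70 66
f 69 63 71
f 69 71 70
f 70 71 72
f 70 72 66
f 71 63 73
f 71 73 72
f 72 73 74
f 72 74 66
f 73 63 75
f 73 75 74
f 74 75 76
f 74 76 66
f 75 63 77
f 75 77 76
f 76 77 78
f 76 78 66
f 77 63 79
f 77 79 78
f 78 79 80
f 78 80 66
f 79 63 81
f 79 81 80
f 80 81 82
f 80 82 66
f 81 63 83
f 81 83 82
f 82 83 84
f 82 84 66
f 83 63 85
f 83 85 84
f 84 85 86
f 84 86 66
f 85 63 64
f 85 64 86
f 86 64 65
f 86 65 66



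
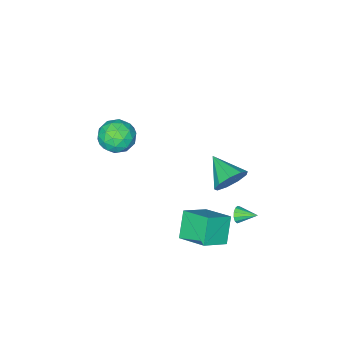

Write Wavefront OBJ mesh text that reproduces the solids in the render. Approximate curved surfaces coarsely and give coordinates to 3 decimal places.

v 3.081 -1.613 2.12
v 3.895 -1.823 1.389
v 2.725 -3.377 2.231
v 3.539 -3.587 1.5
v 3.79 -3.221 2.522
v 4.01 -2.131 2.454
v 2.61 -3.069 1.166
v 2.83 -1.979 1.098
v 3.604 -2.723 0.799
v 4.333 -2.817 1.637
v 2.287 -2.383 1.983
v 3.016 -2.477 2.821
v 3.519 -1.563 1.744
v 3.101 -3.637 1.876
v 3.248 -3.422 2.477
v 3.726 -3.546 2.047
v 3.587 -1.744 2.371
v 4.065 -1.868 1.941
v 4.003 -2.69 2.607
v 2.555 -3.332 1.679
v 3.033 -3.456 1.249
v 2.894 -1.654 1.573
v 3.372 -1.778 1.143
v 2.617 -2.51 1.013
v 3.827 -2.216 0.968
v 3.618 -3.253 1.034
v 3.072 -2.948 0.838
v 3.201 -2.307 0.797
v 4.255 -2.271 1.461
v 4.046 -3.308 1.526
v 4.193 -3.093 2.127
v 4.322 -2.452 2.087
v 4.084 -2.8 1.114
v 2.574 -1.892 2.094
v 2.365 -2.929 2.159
v 2.298 -2.748 1.533
v 2.427 -2.107 1.493
v 3.002 -1.947 2.586
v 2.793 -2.984 2.652
v 3.419 -2.893 2.823
v 3.548 -2.252 2.782
v 2.536 -2.4 2.506
v 0.891 1.721 -3.222
v 2.353 1.503 -2.383
v 0.758 3.457 -2.539
v 2.221 3.239 -1.7
v 1.759 2.321 -4.58
v 3.222 2.103 -3.741
v 1.627 4.057 -3.897
v 3.089 3.839 -3.058
v -0.202 3.027 -3.47
v 0.102 3.017 -3.024
v -0.698 4.013 -3.11
v 0.26 3.173 -3.232
v 0.271 3.282 -3.516
v 0.132 3.311 -3.785
v -0.113 3.249 -3.954
v -0.387 3.117 -3.969
v -0.602 2.957 -3.826
v -0.69 2.819 -3.57
v -0.624 2.747 -3.282
v -0.424 2.764 -3.053
v -0.153 2.865 -2.957
v 1.999 -4.455 -0.12
v 2.308 -4.395 -0.643
v 3.35 -3.125 0.118
v 3.041 -3.185 0.64
v 1.94 -4.108 -0.619
v 2.982 -2.838 0.142
v 1.607 -4.024 -0.303
v 2.649 -2.755 0.458
v 1.504 -4.193 0.12
v 2.546 -2.923 0.881
v 1.69 -4.515 0.402
v 2.732 -3.245 1.163
v 2.058 -4.802 0.378
v 3.1 -3.532 1.139
v 2.391 -4.885 0.062
v 3.433 -3.616 0.823
v 2.494 -4.717 -0.361
v 3.536 -3.447 0.4
v -1.089 1.587 -2.197
v -0.481 1.156 -2.965
v -1.351 -0.127 -1.443
v -0.065 1.344 -2.392
v -0.129 1.646 -1.729
v -0.642 1.92 -1.284
v -1.364 2.038 -1.267
v -1.958 1.945 -1.685
v -2.145 1.684 -2.343
v -1.838 1.377 -2.932
v -1.181 1.169 -3.178
f 1 38 17
f 38 12 41
f 17 41 6
f 38 41 17
f 1 17 13
f 17 6 18
f 13 18 2
f 17 18 13
f 1 13 22
f 13 2 23
f 22 23 8
f 13 23 22
f 1 22 34
f 22 8 37
f 34 37 11
f 22 37 34
f 1 34 38
f 34 11 42
f 38 42 12
f 34 42 38
f 2 18 29
f 18 6 32
f 29 32 10
f 18 32 29
f 6 41 19
f 41 12 40
f 19 40 5
f 41 40 19
f 12 42 39
f 42 11 35
f 39 35 3
f 42 35 39
f 11 37 36
f 37 8 24
f 36 24 7
f 37 24 36
f 8 23 28
f 23 2 25
f 28 25 9
f 23 25 28
f 4 30 16
f 30 10 31
f 16 31 5
f 30 31 16
f 4 16 14
f 16 5 15
f 14 15 3
f 16 15 14
f 4 14 21
f 14 3 20
f 21 20 7
f 14 20 21
f 4 21 26
f 21 7 27
f 26 27 9
f 21 27 26
f 4 26 30
f 26 9 33
f 30 33 10
f 26 33 30
f 5 31 19
f 31 10 32
f 19 32 6
f 31 32 19
f 3 15 39
f 15 5 40
f 39 40 12
f 15 40 39
f 7 20 36
f 20 3 35
f 36 35 11
f 20 35 36
f 9 27 28
f 27 7 24
f 28 24 8
f 27 24 28
f 10 33 29
f 33 9 25
f 29 25 2
f 33 25 29
f 44 46 43
f 47 44 43
f 43 46 45
f 45 47 43
f 44 50 46
f 48 44 47
f 48 50 44
f 46 50 45
f 49 47 45
f 45 50 49
f 49 48 47
f 50 48 49
f 52 51 54
f 52 54 53
f 54 51 55
f 54 55 53
f 55 51 56
f 55 56 53
f 56 51 57
f 56 57 53
f 57 51 58
f 57 58 53
f 58 51 59
f 58 59 53
f 59 51 60
f 59 60 53
f 60 51 61
f 60 61 53
f 61 51 62
f 61 62 53
f 62 51 63
f 62 63 53
f 63 51 52
f 63 52 53
f 65 64 68
f 65 68 66
f 66 68 69
f 66 69 67
f 68 64 70
f 68 70 69
f 69 70 71
f 69 71 67
f 70 64 72
f 70 72 71
f 71 72 73
f 71 73 67
f 72 64 74
f 72 74 73
f 73 74 75
f 73 75 67
f 74 64 76
f 74 76 75
f 75 76 77
f 75 77 67
f 76 64 78
f 76 78 77
f 77 78 79
f 77 79 67
f 78 64 80
f 78 80 79
f 79 80 81
f 79 81 67
f 80 64 65
f 80 65 81
f 81 65 66
f 81 66 67
f 83 82 85
f 83 85 84
f 85 82 86
f 85 86 84
f 86 82 87
f 86 87 84
f 87 82 88
f 87 88 84
f 88 82 89
f 88 89 84
f 89 82 90
f 89 90 84
f 90 82 91
f 90 91 84
f 91 82 92
f 91 92 84
f 92 82 83
f 92 83 84



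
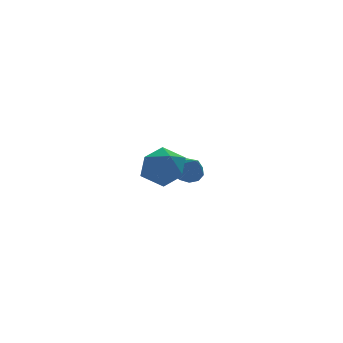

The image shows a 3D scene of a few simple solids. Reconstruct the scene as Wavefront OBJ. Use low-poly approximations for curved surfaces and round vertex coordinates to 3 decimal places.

v 2.758 3.113 -1.712
v 3.478 2.829 -2.04
v 2.822 2.067 -0.668
v 3.594 3.19 -1.686
v 3.392 3.522 -1.342
v 2.947 3.697 -1.139
v 2.431 3.65 -1.155
v 2.039 3.397 -1.385
v 1.922 3.036 -1.739
v 2.125 2.705 -2.083
v 2.57 2.529 -2.286
v 3.086 2.577 -2.269
v -1.723 -2.056 1.656
v -1.053 -2.568 2.493
v -1.447 -3.572 0.507
v -0.777 -4.084 1.344
v -1.947 -3.96 1.513
v -2.117 -3.022 2.223
v -0.383 -3.118 0.777
v -0.553 -2.18 1.487
v -0.225 -3.224 1.95
v -1.192 -3.744 2.405
v -1.308 -2.396 0.595
v -2.275 -2.916 1.05
f 2 1 4
f 2 4 3
f 4 1 5
f 4 5 3
f 5 1 6
f 5 6 3
f 6 1 7
f 6 7 3
f 7 1 8
f 7 8 3
f 8 1 9
f 8 9 3
f 9 1 10
f 9 10 3
f 10 1 11
f 10 11 3
f 11 1 12
f 11 12 3
f 12 1 2
f 12 2 3
f 13 24 18
f 13 18 14
f 13 14 20
f 13 20 23
f 13 23 24
f 14 18 22
f 18 24 17
f 24 23 15
f 23 20 19
f 20 14 21
f 16 22 17
f 16 17 15
f 16 15 19
f 16 19 21
f 16 21 22
f 17 22 18
f 15 17 24
f 19 15 23
f 21 19 20
f 22 21 14



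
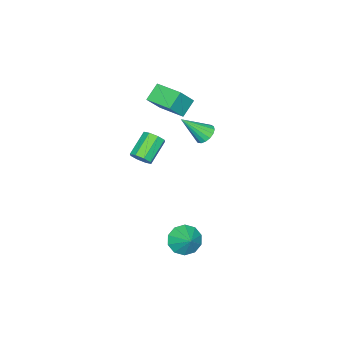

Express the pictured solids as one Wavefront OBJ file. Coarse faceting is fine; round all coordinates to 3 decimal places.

v -2.395 -1.157 1.794
v -3.323 -1.068 2.565
v -2.129 0.527 1.921
v -3.057 0.616 2.692
v -1.443 -1.396 2.968
v -2.371 -1.307 3.739
v -1.177 0.288 3.095
v -2.105 0.377 3.866
v 2.577 0.921 1.773
v 2.946 0.86 2.305
v 1.632 0.858 3.218
v 1.263 0.919 2.687
v 2.862 1.336 2.185
v 1.548 1.333 3.098
v 2.611 1.568 1.824
v 1.297 1.566 2.737
v 2.34 1.422 1.434
v 1.026 1.42 2.347
v 2.208 0.982 1.242
v 0.894 0.98 2.155
v 2.292 0.507 1.362
v 0.978 0.504 2.275
v 2.543 0.274 1.723
v 1.229 0.272 2.636
v 2.814 0.42 2.113
v 1.5 0.418 3.026
v -1.753 2.17 1.425
v -1.229 2.034 0.997
v -0.907 1.17 2.775
v -1.138 2.313 1.147
v -1.188 2.56 1.36
v -1.367 2.717 1.589
v -1.634 2.749 1.78
v -1.929 2.648 1.89
v -2.183 2.438 1.893
v -2.339 2.165 1.789
v -2.36 1.894 1.602
v -2.242 1.686 1.374
v -2.012 1.589 1.158
v -1.723 1.624 1.003
v -1.44 1.785 0.945
v 1.93 3.25 -4.355
v 2.413 2.507 -3.962
v 2.55 4.05 -3.605
v 2.728 2.704 -4.433
v 2.737 3.11 -4.874
v 2.438 3.569 -5.117
v 1.945 3.907 -5.069
v 1.446 3.993 -4.748
v 1.132 3.796 -4.277
v 1.122 3.39 -3.836
v 1.421 2.931 -3.593
v 1.914 2.593 -3.641
f 2 4 1
f 5 2 1
f 1 4 3
f 3 5 1
f 2 8 4
f 6 2 5
f 6 8 2
f 4 8 3
f 7 5 3
f 3 8 7
f 7 6 5
f 8 6 7
f 10 9 13
f 10 13 11
f 11 13 14
f 11 14 12
f 13 9 15
f 13 15 14
f 14 15 16
f 14 16 12
f 15 9 17
f 15 17 16
f 16 17 18
f 16 18 12
f 17 9 19
f 17 19 18
f 18 19 20
f 18 20 12
f 19 9 21
f 19 21 20
f 20 21 22
f 20 22 12
f 21 9 23
f 21 23 22
f 22 23 24
f 22 24 12
f 23 9 25
f 23 25 24
f 24 25 26
f 24 26 12
f 25 9 10
f 25 10 26
f 26 10 11
f 26 11 12
f 28 27 30
f 28 30 29
f 30 27 31
f 30 31 29
f 31 27 32
f 31 32 29
f 32 27 33
f 32 33 29
f 33 27 34
f 33 34 29
f 34 27 35
f 34 35 29
f 35 27 36
f 35 36 29
f 36 27 37
f 36 37 29
f 37 27 38
f 37 38 29
f 38 27 39
f 38 39 29
f 39 27 40
f 39 40 29
f 40 27 41
f 40 41 29
f 41 27 28
f 41 28 29
f 43 42 45
f 43 45 44
f 45 42 46
f 45 46 44
f 46 42 47
f 46 47 44
f 47 42 48
f 47 48 44
f 48 42 49
f 48 49 44
f 49 42 50
f 49 50 44
f 50 42 51
f 50 51 44
f 51 42 52
f 51 52 44
f 52 42 53
f 52 53 44
f 53 42 43
f 53 43 44



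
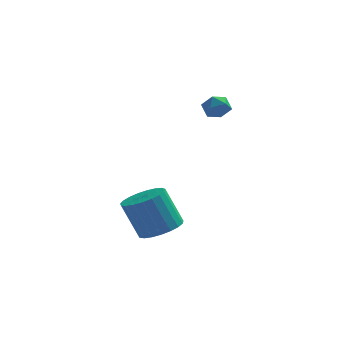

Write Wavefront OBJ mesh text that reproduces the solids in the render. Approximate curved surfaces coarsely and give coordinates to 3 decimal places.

v 0.617 -1.74 -2.565
v 1.335 -2.264 -2.176
v 0.6 -2.044 -0.525
v -0.117 -1.52 -0.915
v 1.485 -1.89 -2.159
v 0.75 -1.67 -0.508
v 1.486 -1.491 -2.212
v 0.751 -1.27 -0.561
v 1.336 -1.134 -2.326
v 0.601 -0.914 -0.676
v 1.062 -0.882 -2.482
v 0.327 -0.662 -0.831
v 0.711 -0.778 -2.652
v -0.024 -0.558 -1.001
v 0.344 -0.841 -2.807
v -0.391 -0.621 -1.156
v 0.024 -1.059 -2.92
v -0.71 -0.839 -1.27
v -0.193 -1.395 -2.972
v -0.928 -1.175 -1.322
v -0.27 -1.791 -2.954
v -1.005 -1.571 -1.303
v -0.194 -2.178 -2.868
v -0.929 -1.957 -1.218
v 0.023 -2.489 -2.73
v -0.712 -2.268 -1.08
v 0.342 -2.67 -2.564
v -0.393 -2.45 -0.913
v 0.709 -2.691 -2.397
v -0.026 -2.471 -0.747
v 1.06 -2.547 -2.26
v 0.325 -2.327 -0.61
v 2.394 1.486 3.371
v 3.005 1.276 3.515
v 2.295 0.704 2.645
v 2.906 0.494 2.789
v 2.419 0.424 3.232
v 2.48 0.907 3.681
v 2.82 1.073 2.479
v 2.881 1.556 2.928
v 3.268 1.02 2.964
v 3.021 0.619 3.429
v 2.279 1.361 2.731
v 2.032 0.96 3.196
f 2 1 5
f 2 5 3
f 3 5 6
f 3 6 4
f 5 1 7
f 5 7 6
f 6 7 8
f 6 8 4
f 7 1 9
f 7 9 8
f 8 9 10
f 8 10 4
f 9 1 11
f 9 11 10
f 10 11 12
f 10 12 4
f 11 1 13
f 11 13 12
f 12 13 14
f 12 14 4
f 13 1 15
f 13 15 14
f 14 15 16
f 14 16 4
f 15 1 17
f 15 17 16
f 16 17 18
f 16 18 4
f 17 1 19
f 17 19 18
f 18 19 20
f 18 20 4
f 19 1 21
f 19 21 20
f 20 21 22
f 20 22 4
f 21 1 23
f 21 23 22
f 22 23 24
f 22 24 4
f 23 1 25
f 23 25 24
f 24 25 26
f 24 26 4
f 25 1 27
f 25 27 26
f 26 27 28
f 26 28 4
f 27 1 29
f 27 29 28
f 28 29 30
f 28 30 4
f 29 1 31
f 29 31 30
f 30 31 32
f 30 32 4
f 31 1 2
f 31 2 32
f 32 2 3
f 32 3 4
f 33 44 38
f 33 38 34
f 33 34 40
f 33 40 43
f 33 43 44
f 34 38 42
f 38 44 37
f 44 43 35
f 43 40 39
f 40 34 41
f 36 42 37
f 36 37 35
f 36 35 39
f 36 39 41
f 36 41 42
f 37 42 38
f 35 37 44
f 39 35 43
f 41 39 40
f 42 41 34



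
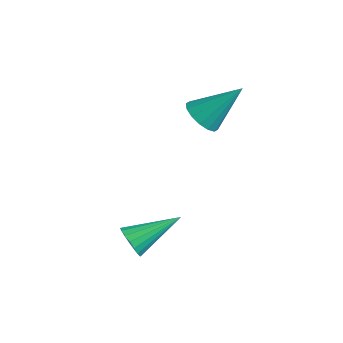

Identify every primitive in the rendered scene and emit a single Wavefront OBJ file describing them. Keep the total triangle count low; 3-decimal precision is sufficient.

v -1.612 -1.849 -3.691
v -1.214 -1.746 -4.168
v -1.108 -0.251 -2.929
v -1.452 -1.629 -4.259
v -1.721 -1.554 -4.237
v -1.969 -1.538 -4.106
v -2.146 -1.584 -3.894
v -2.217 -1.682 -3.641
v -2.168 -1.813 -3.398
v -2.009 -1.951 -3.213
v -1.772 -2.069 -3.122
v -1.502 -2.144 -3.145
v -1.254 -2.159 -3.275
v -1.077 -2.114 -3.488
v -1.006 -2.016 -3.741
v -1.055 -1.885 -3.984
v -2.936 1.974 -0.207
v -2.48 2.272 -0.708
v -2.264 3.086 1.067
v -2.798 2.484 -0.725
v -3.153 2.559 -0.604
v -3.45 2.478 -0.376
v -3.61 2.261 -0.103
v -3.588 1.968 0.142
v -3.392 1.676 0.293
v -3.073 1.463 0.311
v -2.718 1.388 0.189
v -2.421 1.47 -0.038
v -2.262 1.686 -0.311
v -2.283 1.98 -0.556
f 2 1 4
f 2 4 3
f 4 1 5
f 4 5 3
f 5 1 6
f 5 6 3
f 6 1 7
f 6 7 3
f 7 1 8
f 7 8 3
f 8 1 9
f 8 9 3
f 9 1 10
f 9 10 3
f 10 1 11
f 10 11 3
f 11 1 12
f 11 12 3
f 12 1 13
f 12 13 3
f 13 1 14
f 13 14 3
f 14 1 15
f 14 15 3
f 15 1 16
f 15 16 3
f 16 1 2
f 16 2 3
f 18 17 20
f 18 20 19
f 20 17 21
f 20 21 19
f 21 17 22
f 21 22 19
f 22 17 23
f 22 23 19
f 23 17 24
f 23 24 19
f 24 17 25
f 24 25 19
f 25 17 26
f 25 26 19
f 26 17 27
f 26 27 19
f 27 17 28
f 27 28 19
f 28 17 29
f 28 29 19
f 29 17 30
f 29 30 19
f 30 17 18
f 30 18 19



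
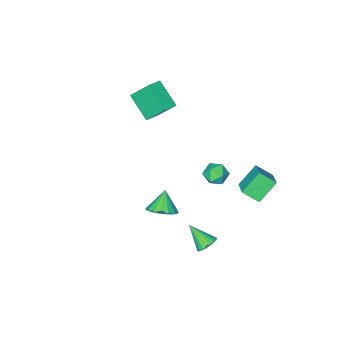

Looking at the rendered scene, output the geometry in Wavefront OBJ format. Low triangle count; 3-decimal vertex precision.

v -1.438 -3.487 1.907
v -1.434 -4.832 2.897
v -1.934 -2.586 3.132
v -1.93 -3.931 4.122
v -0.63 -3.329 2.118
v -0.626 -4.674 3.108
v -1.126 -2.428 3.343
v -1.122 -3.773 4.333
v -2.672 0.246 -1.567
v -2.102 -0.003 -1.193
v -3.318 -0.657 -1.187
v -2.748 -0.906 -0.813
v -3.077 -0.293 -0.607
v -2.678 0.265 -0.842
v -2.742 -0.925 -1.538
v -2.343 -0.367 -1.773
v -2.146 -0.727 -1.175
v -2.353 -0.337 -0.6
v -3.067 -0.323 -1.78
v -3.274 0.067 -1.205
v -3.558 1.798 -1.671
v -2.999 1.118 -1.063
v -4.585 1.843 -0.676
v -4.026 1.162 -0.069
v -2.974 2.778 -1.111
v -2.415 2.097 -0.504
v -4.001 2.822 -0.117
v -3.442 2.142 0.491
v -0.012 2.463 -2.991
v 0.296 2.861 -2.664
v 0.312 1.437 -2.049
v 0.083 2.88 -2.57
v -0.145 2.835 -2.54
v -0.353 2.734 -2.579
v -0.508 2.592 -2.68
v -0.588 2.43 -2.829
v -0.581 2.273 -3.003
v -0.486 2.145 -3.175
v -0.319 2.065 -3.318
v -0.106 2.046 -3.412
v 0.122 2.091 -3.442
v 0.33 2.192 -3.403
v 0.485 2.334 -3.302
v 0.565 2.496 -3.153
v 0.557 2.653 -2.979
v 0.463 2.781 -2.808
v 2.865 2.673 1.941
v 3.507 2.845 2.368
v 2.355 2.247 2.879
v 3.295 3.156 2.394
v 2.984 3.358 2.317
v 2.646 3.402 2.153
v 2.359 3.279 1.941
v 2.187 3.018 1.729
v 2.17 2.677 1.565
v 2.313 2.336 1.487
v 2.582 2.072 1.514
v 2.916 1.945 1.638
v 3.238 1.986 1.832
v 3.475 2.183 2.05
v 3.572 2.493 2.244
f 2 4 1
f 5 2 1
f 1 4 3
f 3 5 1
f 2 8 4
f 6 2 5
f 6 8 2
f 4 8 3
f 7 5 3
f 3 8 7
f 7 6 5
f 8 6 7
f 9 20 14
f 9 14 10
f 9 10 16
f 9 16 19
f 9 19 20
f 10 14 18
f 14 20 13
f 20 19 11
f 19 16 15
f 16 10 17
f 12 18 13
f 12 13 11
f 12 11 15
f 12 15 17
f 12 17 18
f 13 18 14
f 11 13 20
f 15 11 19
f 17 15 16
f 18 17 10
f 22 24 21
f 25 22 21
f 21 24 23
f 23 25 21
f 22 28 24
f 26 22 25
f 26 28 22
f 24 28 23
f 27 25 23
f 23 28 27
f 27 26 25
f 28 26 27
f 30 29 32
f 30 32 31
f 32 29 33
f 32 33 31
f 33 29 34
f 33 34 31
f 34 29 35
f 34 35 31
f 35 29 36
f 35 36 31
f 36 29 37
f 36 37 31
f 37 29 38
f 37 38 31
f 38 29 39
f 38 39 31
f 39 29 40
f 39 40 31
f 40 29 41
f 40 41 31
f 41 29 42
f 41 42 31
f 42 29 43
f 42 43 31
f 43 29 44
f 43 44 31
f 44 29 45
f 44 45 31
f 45 29 46
f 45 46 31
f 46 29 30
f 46 30 31
f 48 47 50
f 48 50 49
f 50 47 51
f 50 51 49
f 51 47 52
f 51 52 49
f 52 47 53
f 52 53 49
f 53 47 54
f 53 54 49
f 54 47 55
f 54 55 49
f 55 47 56
f 55 56 49
f 56 47 57
f 56 57 49
f 57 47 58
f 57 58 49
f 58 47 59
f 58 59 49
f 59 47 60
f 59 60 49
f 60 47 61
f 60 61 49
f 61 47 48
f 61 48 49



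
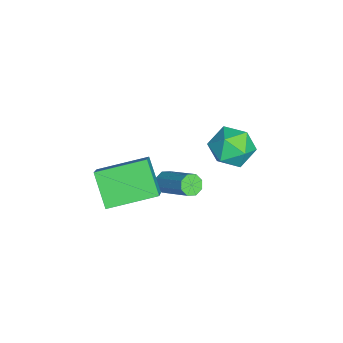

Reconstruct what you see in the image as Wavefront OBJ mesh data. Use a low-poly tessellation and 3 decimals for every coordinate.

v 0.814 2.768 3.818
v 1.74 2.76 3.416
v 0.32 1.68 2.704
v 1.246 1.672 2.302
v 1.09 1.275 3.217
v 1.395 1.947 3.905
v 0.665 2.493 2.215
v 0.97 3.165 2.903
v 1.648 2.59 2.425
v 1.91 1.837 3.044
v 0.15 2.603 3.076
v 0.412 1.85 3.695
v 0.216 -3.144 0.112
v 1.159 -3.122 0.962
v -0.292 -1.108 0.622
v 0.651 -1.085 1.472
v 1.289 -2.575 -1.092
v 2.232 -2.552 -0.242
v 0.781 -0.538 -0.582
v 1.724 -0.516 0.268
v -1.34 -0.536 -2.253
v -0.909 -0.673 -2.53
v 0.19 0.458 -1.383
v -0.24 0.596 -1.107
v -1.091 -0.344 -2.681
v 0.008 0.787 -1.534
v -1.419 -0.126 -2.581
v -0.32 1.005 -1.434
v -1.7 -0.149 -2.289
v -0.601 0.982 -1.143
v -1.77 -0.398 -1.977
v -0.671 0.733 -0.83
v -1.588 -0.727 -1.826
v -0.489 0.404 -0.679
v -1.26 -0.945 -1.926
v -0.161 0.186 -0.779
v -0.979 -0.922 -2.217
v 0.12 0.209 -1.071
f 1 12 6
f 1 6 2
f 1 2 8
f 1 8 11
f 1 11 12
f 2 6 10
f 6 12 5
f 12 11 3
f 11 8 7
f 8 2 9
f 4 10 5
f 4 5 3
f 4 3 7
f 4 7 9
f 4 9 10
f 5 10 6
f 3 5 12
f 7 3 11
f 9 7 8
f 10 9 2
f 14 16 13
f 17 14 13
f 13 16 15
f 15 17 13
f 14 20 16
f 18 14 17
f 18 20 14
f 16 20 15
f 19 17 15
f 15 20 19
f 19 18 17
f 20 18 19
f 22 21 25
f 22 25 23
f 23 25 26
f 23 26 24
f 25 21 27
f 25 27 26
f 26 27 28
f 26 28 24
f 27 21 29
f 27 29 28
f 28 29 30
f 28 30 24
f 29 21 31
f 29 31 30
f 30 31 32
f 30 32 24
f 31 21 33
f 31 33 32
f 32 33 34
f 32 34 24
f 33 21 35
f 33 35 34
f 34 35 36
f 34 36 24
f 35 21 37
f 35 37 36
f 36 37 38
f 36 38 24
f 37 21 22
f 37 22 38
f 38 22 23
f 38 23 24



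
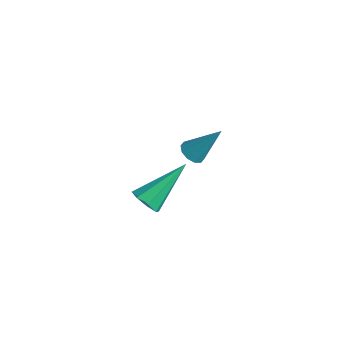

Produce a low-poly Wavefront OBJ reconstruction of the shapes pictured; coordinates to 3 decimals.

v 0.875 -4.581 -0.071
v 1.522 -4.567 -0.124
v 0.945 -2.859 1.231
v 1.297 -4.294 -0.474
v 0.824 -4.189 -0.587
v 0.381 -4.313 -0.398
v 0.227 -4.594 -0.018
v 0.452 -4.868 0.331
v 0.925 -4.973 0.445
v 1.368 -4.849 0.256
v -3.243 0.423 -3.32
v -2.922 0.765 -3.679
v -2.517 1.277 -1.86
v -3.241 0.932 -3.618
v -3.56 0.905 -3.444
v -3.758 0.694 -3.222
v -3.759 0.38 -3.038
v -3.563 0.082 -2.961
v -3.245 -0.086 -3.021
v -2.926 -0.059 -3.196
v -2.728 0.152 -3.417
v -2.726 0.467 -3.602
f 2 1 4
f 2 4 3
f 4 1 5
f 4 5 3
f 5 1 6
f 5 6 3
f 6 1 7
f 6 7 3
f 7 1 8
f 7 8 3
f 8 1 9
f 8 9 3
f 9 1 10
f 9 10 3
f 10 1 2
f 10 2 3
f 12 11 14
f 12 14 13
f 14 11 15
f 14 15 13
f 15 11 16
f 15 16 13
f 16 11 17
f 16 17 13
f 17 11 18
f 17 18 13
f 18 11 19
f 18 19 13
f 19 11 20
f 19 20 13
f 20 11 21
f 20 21 13
f 21 11 22
f 21 22 13
f 22 11 12
f 22 12 13



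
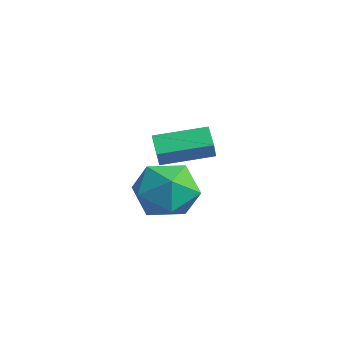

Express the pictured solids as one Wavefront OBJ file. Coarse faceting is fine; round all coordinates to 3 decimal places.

v 2.595 -1.666 -0.202
v 3.21 -2.51 0.386
v 1.21 -1.73 1.154
v 1.825 -2.574 1.742
v 2.243 -1.452 1.693
v 3.099 -1.412 0.856
v 1.321 -2.828 0.684
v 2.177 -2.788 -0.153
v 2.423 -3.228 0.934
v 2.993 -2.378 1.558
v 1.427 -1.862 -0.018
v 1.997 -1.012 0.606
v -1.336 -0.353 -0.057
v -2.087 -0.111 0.436
v -0.571 1.344 0.274
v -1.322 1.586 0.766
v -0.958 -0.666 0.674
v -1.709 -0.424 1.166
v -0.193 1.031 1.004
v -0.944 1.273 1.497
f 1 12 6
f 1 6 2
f 1 2 8
f 1 8 11
f 1 11 12
f 2 6 10
f 6 12 5
f 12 11 3
f 11 8 7
f 8 2 9
f 4 10 5
f 4 5 3
f 4 3 7
f 4 7 9
f 4 9 10
f 5 10 6
f 3 5 12
f 7 3 11
f 9 7 8
f 10 9 2
f 14 16 13
f 17 14 13
f 13 16 15
f 15 17 13
f 14 20 16
f 18 14 17
f 18 20 14
f 16 20 15
f 19 17 15
f 15 20 19
f 19 18 17
f 20 18 19



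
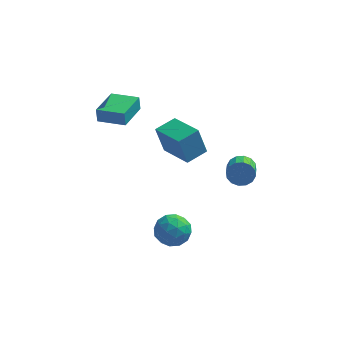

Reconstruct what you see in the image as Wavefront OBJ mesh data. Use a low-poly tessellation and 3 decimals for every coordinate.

v -1.94 3.014 -2.626
v -2.377 3.01 -1.045
v -1.091 3.9 -2.389
v -1.527 3.896 -0.808
v -0.573 1.604 -2.252
v -1.009 1.6 -0.671
v 0.277 2.49 -2.015
v -0.16 2.486 -0.434
v 2.343 -0.989 -0.041
v 2.622 -1.202 -0.646
v 2.696 -2.245 -0.244
v 2.417 -2.031 0.361
v 2.905 -1.104 -0.443
v 2.978 -2.147 -0.041
v 3.037 -0.974 -0.131
v 3.111 -2.017 0.271
v 2.984 -0.849 0.205
v 3.057 -1.892 0.607
v 2.758 -0.761 0.474
v 2.832 -1.803 0.876
v 2.422 -0.734 0.606
v 2.495 -1.776 1.008
v 2.064 -0.775 0.564
v 2.138 -1.818 0.966
v 1.782 -0.873 0.361
v 1.855 -1.916 0.763
v 1.649 -1.003 0.049
v 1.723 -2.046 0.451
v 1.703 -1.128 -0.287
v 1.776 -2.171 0.115
v 1.928 -1.217 -0.556
v 2.002 -2.259 -0.154
v 2.265 -1.244 -0.688
v 2.338 -2.286 -0.286
v -4.909 1.089 0.854
v -4.974 1.155 1.648
v -4.466 2.841 0.746
v -4.53 2.906 1.54
v -3.47 0.734 1
v -3.534 0.799 1.794
v -3.026 2.485 0.892
v -3.091 2.551 1.686
v -0.477 -1.847 -3.706
v -0.157 -2.394 -2.975
v -1.223 -3.086 -4.305
v -0.903 -3.633 -3.574
v -1.558 -2.94 -3.41
v -1.097 -2.175 -3.039
v -0.283 -3.305 -4.241
v 0.178 -2.54 -3.87
v -0.037 -3.295 -3.305
v -0.825 -3.069 -2.792
v -0.555 -2.411 -4.488
v -1.343 -2.185 -3.975
v -0.252 -2.012 -3.288
v -1.128 -3.468 -3.992
v -1.513 -3.061 -3.896
v -1.325 -3.382 -3.466
v -0.804 -1.883 -3.326
v -0.616 -2.204 -2.896
v -1.439 -2.525 -3.152
v -0.764 -3.276 -4.384
v -0.576 -3.597 -3.954
v -0.055 -2.098 -3.814
v 0.133 -2.419 -3.384
v 0.059 -2.955 -4.128
v 0.007 -2.863 -3.052
v -0.431 -3.591 -3.405
v -0.067 -3.399 -3.796
v 0.204 -2.948 -3.579
v -0.456 -2.73 -2.75
v -0.894 -3.458 -3.103
v -1.28 -3.051 -3.006
v -1.009 -2.601 -2.788
v -0.386 -3.26 -2.945
v -0.486 -2.022 -4.177
v -0.924 -2.75 -4.53
v -0.371 -2.879 -4.492
v -0.1 -2.429 -4.274
v -0.949 -1.889 -3.875
v -1.387 -2.617 -4.228
v -1.584 -2.532 -3.701
v -1.313 -2.081 -3.484
v -0.994 -2.22 -4.335
f 2 4 1
f 5 2 1
f 1 4 3
f 3 5 1
f 2 8 4
f 6 2 5
f 6 8 2
f 4 8 3
f 7 5 3
f 3 8 7
f 7 6 5
f 8 6 7
f 10 9 13
f 10 13 11
f 11 13 14
f 11 14 12
f 13 9 15
f 13 15 14
f 14 15 16
f 14 16 12
f 15 9 17
f 15 17 16
f 16 17 18
f 16 18 12
f 17 9 19
f 17 19 18
f 18 19 20
f 18 20 12
f 19 9 21
f 19 21 20
f 20 21 22
f 20 22 12
f 21 9 23
f 21 23 22
f 22 23 24
f 22 24 12
f 23 9 25
f 23 25 24
f 24 25 26
f 24 26 12
f 25 9 27
f 25 27 26
f 26 27 28
f 26 28 12
f 27 9 29
f 27 29 28
f 28 29 30
f 28 30 12
f 29 9 31
f 29 31 30
f 30 31 32
f 30 32 12
f 31 9 33
f 31 33 32
f 32 33 34
f 32 34 12
f 33 9 10
f 33 10 34
f 34 10 11
f 34 11 12
f 36 38 35
f 39 36 35
f 35 38 37
f 37 39 35
f 36 42 38
f 40 36 39
f 40 42 36
f 38 42 37
f 41 39 37
f 37 42 41
f 41 40 39
f 42 40 41
f 43 80 59
f 80 54 83
f 59 83 48
f 80 83 59
f 43 59 55
f 59 48 60
f 55 60 44
f 59 60 55
f 43 55 64
f 55 44 65
f 64 65 50
f 55 65 64
f 43 64 76
f 64 50 79
f 76 79 53
f 64 79 76
f 43 76 80
f 76 53 84
f 80 84 54
f 76 84 80
f 44 60 71
f 60 48 74
f 71 74 52
f 60 74 71
f 48 83 61
f 83 54 82
f 61 82 47
f 83 82 61
f 54 84 81
f 84 53 77
f 81 77 45
f 84 77 81
f 53 79 78
f 79 50 66
f 78 66 49
f 79 66 78
f 50 65 70
f 65 44 67
f 70 67 51
f 65 67 70
f 46 72 58
f 72 52 73
f 58 73 47
f 72 73 58
f 46 58 56
f 58 47 57
f 56 57 45
f 58 57 56
f 46 56 63
f 56 45 62
f 63 62 49
f 56 62 63
f 46 63 68
f 63 49 69
f 68 69 51
f 63 69 68
f 46 68 72
f 68 51 75
f 72 75 52
f 68 75 72
f 47 73 61
f 73 52 74
f 61 74 48
f 73 74 61
f 45 57 81
f 57 47 82
f 81 82 54
f 57 82 81
f 49 62 78
f 62 45 77
f 78 77 53
f 62 77 78
f 51 69 70
f 69 49 66
f 70 66 50
f 69 66 70
f 52 75 71
f 75 51 67
f 71 67 44
f 75 67 71



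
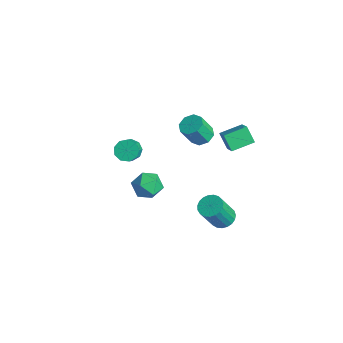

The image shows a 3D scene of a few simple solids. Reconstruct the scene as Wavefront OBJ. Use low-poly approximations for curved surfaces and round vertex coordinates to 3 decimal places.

v -3.744 3.6 -2.375
v -2.954 3.605 -2.353
v -2.987 2.866 -1.003
v -3.776 2.86 -1.025
v -3.196 4.094 -2.091
v -3.229 3.354 -0.741
v -3.759 4.293 -1.996
v -3.792 3.553 -0.646
v -4.313 4.086 -2.123
v -4.346 3.346 -0.772
v -4.533 3.594 -2.397
v -4.566 2.855 -1.047
v -4.291 3.106 -2.659
v -4.324 2.366 -1.309
v -3.728 2.907 -2.754
v -3.761 2.167 -1.404
v -3.174 3.114 -2.628
v -3.207 2.374 -1.277
v 3.55 -2.954 3.433
v 4.309 -3.359 3.773
v 3.451 -4.021 2.387
v 4.21 -4.426 2.727
v 3.424 -4.43 3.216
v 3.486 -3.771 3.863
v 4.274 -3.609 2.297
v 4.336 -2.95 2.944
v 4.757 -3.764 3.072
v 4.231 -4.271 3.639
v 3.529 -3.109 2.521
v 3.003 -3.616 3.088
v -2.209 -1.821 -0.024
v -1.691 -1.9 -0.533
v -1.053 -2.399 0.196
v -1.571 -2.319 0.704
v -1.629 -1.467 -0.291
v -0.99 -1.966 0.438
v -1.838 -1.2 0.075
v -1.199 -1.699 0.804
v -2.221 -1.223 0.395
v -1.582 -1.722 1.124
v -2.598 -1.526 0.518
v -1.96 -2.024 1.247
v -2.794 -1.966 0.388
v -2.155 -2.465 1.117
v -2.716 -2.339 0.065
v -2.077 -2.838 0.794
v -2.401 -2.469 -0.3
v -1.762 -2.968 0.429
v -1.996 -2.296 -0.536
v -1.357 -2.794 0.193
v 1.658 1.782 3.268
v 2.637 1.526 4.019
v 1.777 3.123 3.571
v 2.756 2.867 4.322
v 2.344 1.913 2.418
v 3.323 1.657 3.169
v 2.463 3.254 2.721
v 3.442 2.998 3.472
v 1.697 2.088 -4.652
v 2.454 1.975 -4.802
v 2.66 1.039 -3.059
v 1.903 1.152 -2.908
v 2.457 2.261 -4.649
v 2.664 1.325 -2.905
v 2.329 2.517 -4.496
v 2.536 1.581 -2.753
v 2.092 2.699 -4.371
v 2.299 1.762 -2.627
v 1.786 2.775 -4.293
v 1.993 1.839 -2.55
v 1.465 2.733 -4.278
v 1.672 1.796 -2.535
v 1.184 2.579 -4.328
v 1.391 1.642 -2.584
v 0.991 2.34 -4.433
v 1.198 1.403 -2.689
v 0.921 2.058 -4.576
v 1.128 1.121 -2.833
v 0.984 1.781 -4.733
v 1.191 0.844 -2.989
v 1.171 1.557 -4.875
v 1.378 0.62 -3.131
v 1.449 1.425 -4.979
v 1.655 0.488 -3.235
v 1.769 1.408 -5.026
v 1.976 0.471 -3.282
v 2.077 1.508 -5.008
v 2.284 0.572 -3.265
v 2.319 1.709 -4.929
v 2.526 0.772 -3.186
f 2 1 5
f 2 5 3
f 3 5 6
f 3 6 4
f 5 1 7
f 5 7 6
f 6 7 8
f 6 8 4
f 7 1 9
f 7 9 8
f 8 9 10
f 8 10 4
f 9 1 11
f 9 11 10
f 10 11 12
f 10 12 4
f 11 1 13
f 11 13 12
f 12 13 14
f 12 14 4
f 13 1 15
f 13 15 14
f 14 15 16
f 14 16 4
f 15 1 17
f 15 17 16
f 16 17 18
f 16 18 4
f 17 1 2
f 17 2 18
f 18 2 3
f 18 3 4
f 19 30 24
f 19 24 20
f 19 20 26
f 19 26 29
f 19 29 30
f 20 24 28
f 24 30 23
f 30 29 21
f 29 26 25
f 26 20 27
f 22 28 23
f 22 23 21
f 22 21 25
f 22 25 27
f 22 27 28
f 23 28 24
f 21 23 30
f 25 21 29
f 27 25 26
f 28 27 20
f 32 31 35
f 32 35 33
f 33 35 36
f 33 36 34
f 35 31 37
f 35 37 36
f 36 37 38
f 36 38 34
f 37 31 39
f 37 39 38
f 38 39 40
f 38 40 34
f 39 31 41
f 39 41 40
f 40 41 42
f 40 42 34
f 41 31 43
f 41 43 42
f 42 43 44
f 42 44 34
f 43 31 45
f 43 45 44
f 44 45 46
f 44 46 34
f 45 31 47
f 45 47 46
f 46 47 48
f 46 48 34
f 47 31 49
f 47 49 48
f 48 49 50
f 48 50 34
f 49 31 32
f 49 32 50
f 50 32 33
f 50 33 34
f 52 54 51
f 55 52 51
f 51 54 53
f 53 55 51
f 52 58 54
f 56 52 55
f 56 58 52
f 54 58 53
f 57 55 53
f 53 58 57
f 57 56 55
f 58 56 57
f 60 59 63
f 60 63 61
f 61 63 64
f 61 64 62
f 63 59 65
f 63 65 64
f 64 65 66
f 64 66 62
f 65 59 67
f 65 67 66
f 66 67 68
f 66 68 62
f 67 59 69
f 67 69 68
f 68 69 70
f 68 70 62
f 69 59 71
f 69 71 70
f 70 71 72
f 70 72 62
f 71 59 73
f 71 73 72
f 72 73 74
f 72 74 62
f 73 59 75
f 73 75 74
f 74 75 76
f 74 76 62
f 75 59 77
f 75 77 76
f 76 77 78
f 76 78 62
f 77 59 79
f 77 79 78
f 78 79 80
f 78 80 62
f 79 59 81
f 79 81 80
f 80 81 82
f 80 82 62
f 81 59 83
f 81 83 82
f 82 83 84
f 82 84 62
f 83 59 85
f 83 85 84
f 84 85 86
f 84 86 62
f 85 59 87
f 85 87 86
f 86 87 88
f 86 88 62
f 87 59 89
f 87 89 88
f 88 89 90
f 88 90 62
f 89 59 60
f 89 60 90
f 90 60 61
f 90 61 62

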